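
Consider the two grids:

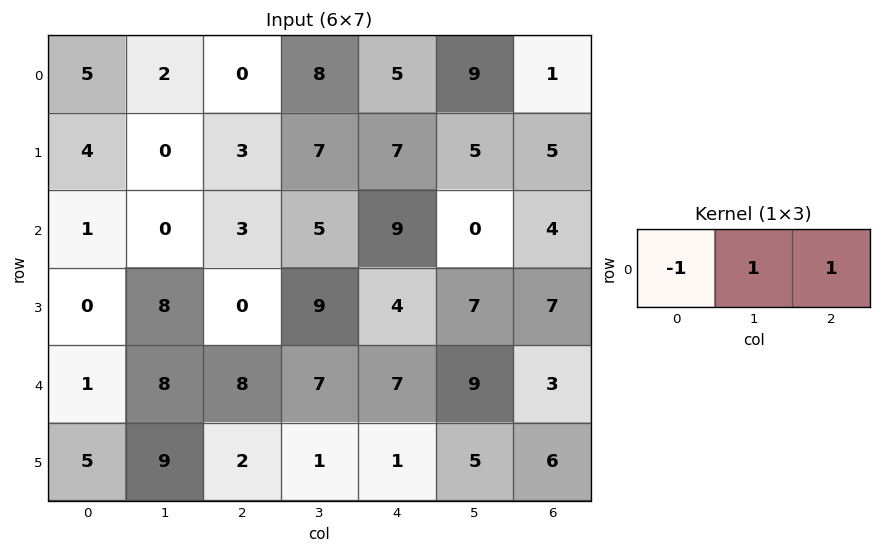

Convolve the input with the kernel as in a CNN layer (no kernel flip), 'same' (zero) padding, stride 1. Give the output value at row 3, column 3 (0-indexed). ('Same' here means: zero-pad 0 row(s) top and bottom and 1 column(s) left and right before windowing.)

13

The receptive field on the zero-padded input at this output position is [0 9 4]. Elementwise product with the kernel and sum: 0·-1 + 9·1 + 4·1.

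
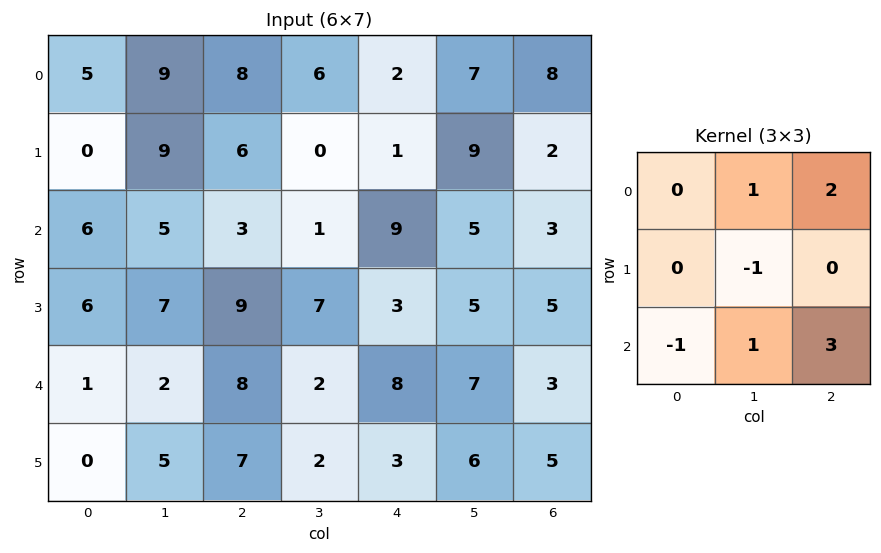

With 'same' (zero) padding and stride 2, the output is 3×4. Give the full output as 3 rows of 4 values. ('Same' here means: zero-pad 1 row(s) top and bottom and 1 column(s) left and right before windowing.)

Output[0,0]: The receptive field on the zero-padded input at this output position is [0 0 0 / 0 5 9 / 0 0 9]. Elementwise product with the kernel and sum: 0·1 + 0·2 + 5·-1 + 0·-1 + 0·1 + 9·3.

22 -11 26 -15
39 26 21 -1
34 23 24 1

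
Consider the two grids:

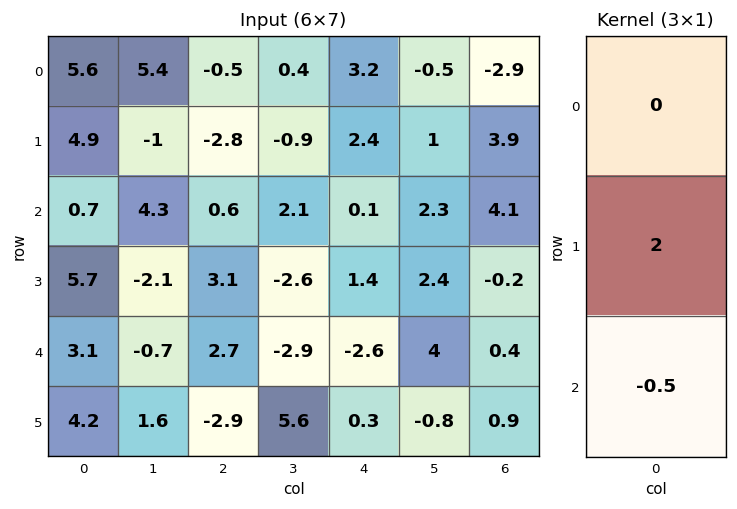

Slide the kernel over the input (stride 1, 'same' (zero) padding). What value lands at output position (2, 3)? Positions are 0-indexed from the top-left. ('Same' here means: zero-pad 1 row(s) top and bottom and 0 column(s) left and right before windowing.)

5.5

The receptive field on the zero-padded input at this output position is [-0.9 / 2.1 / -2.6]. Elementwise product with the kernel and sum: 2.1·2 + -2.6·-0.5.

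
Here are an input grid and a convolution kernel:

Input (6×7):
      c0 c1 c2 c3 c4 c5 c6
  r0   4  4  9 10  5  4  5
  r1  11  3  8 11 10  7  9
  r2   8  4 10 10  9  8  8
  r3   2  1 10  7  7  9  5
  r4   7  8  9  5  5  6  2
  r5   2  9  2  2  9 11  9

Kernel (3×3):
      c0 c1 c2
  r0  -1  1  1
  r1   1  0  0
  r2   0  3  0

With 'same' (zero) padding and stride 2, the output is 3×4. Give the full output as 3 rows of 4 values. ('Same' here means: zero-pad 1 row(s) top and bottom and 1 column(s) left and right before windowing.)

Output[0,0]: The receptive field on the zero-padded input at this output position is [0 0 0 / 0 4 4 / 0 11 3]. Elementwise product with the kernel and sum: 0·-1 + 0·1 + 0·1 + 0·1 + 11·3.

33 28 40 31
20 50 37 25
9 30 41 29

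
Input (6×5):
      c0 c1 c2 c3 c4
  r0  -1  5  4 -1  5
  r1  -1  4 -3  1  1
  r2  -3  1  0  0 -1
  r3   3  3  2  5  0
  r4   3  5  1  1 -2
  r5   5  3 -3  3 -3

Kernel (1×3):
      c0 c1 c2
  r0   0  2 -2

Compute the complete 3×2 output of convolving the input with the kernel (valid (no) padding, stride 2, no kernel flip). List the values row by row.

Output[0,0]: The receptive field on the input at this output position is [-1 5 4]. Elementwise product with the kernel and sum: 5·2 + 4·-2.

2 -12
2 2
8 6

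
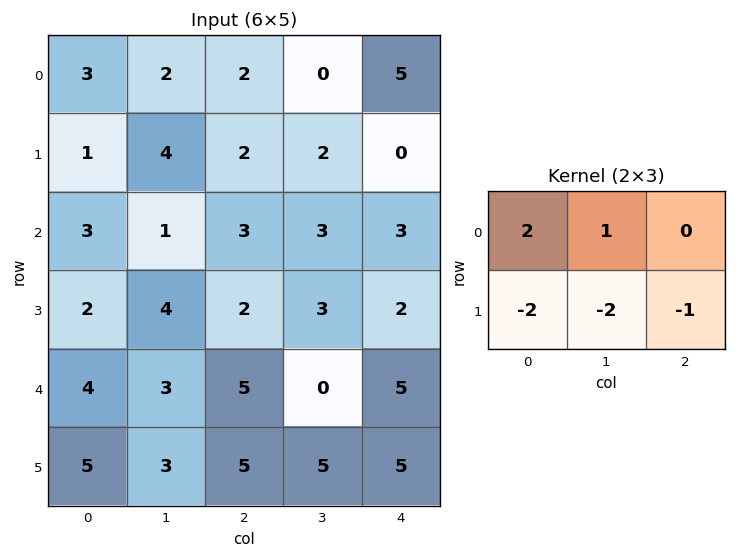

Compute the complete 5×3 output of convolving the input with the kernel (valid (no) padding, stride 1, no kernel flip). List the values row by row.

Output[0,0]: The receptive field on the input at this output position is [3 2 2 / 1 4 2]. Elementwise product with the kernel and sum: 3·2 + 2·1 + 1·-2 + 4·-2 + 2·-1.

-4 -8 -4
-5 -1 -9
-7 -10 -3
-11 -6 -8
-10 -10 -15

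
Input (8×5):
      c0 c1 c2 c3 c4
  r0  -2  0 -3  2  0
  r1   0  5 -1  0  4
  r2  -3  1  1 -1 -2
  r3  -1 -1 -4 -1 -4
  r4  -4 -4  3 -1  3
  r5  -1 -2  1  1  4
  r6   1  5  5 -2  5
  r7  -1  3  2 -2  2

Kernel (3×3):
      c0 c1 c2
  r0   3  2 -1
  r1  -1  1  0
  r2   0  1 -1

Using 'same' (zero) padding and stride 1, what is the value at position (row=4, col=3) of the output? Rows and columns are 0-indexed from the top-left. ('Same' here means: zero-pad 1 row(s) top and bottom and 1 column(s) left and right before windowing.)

The receptive field on the zero-padded input at this output position is [-4 -1 -4 / 3 -1 3 / 1 1 4]. Elementwise product with the kernel and sum: -4·3 + -1·2 + -4·-1 + 3·-1 + -1·1 + 1·1 + 4·-1.

-17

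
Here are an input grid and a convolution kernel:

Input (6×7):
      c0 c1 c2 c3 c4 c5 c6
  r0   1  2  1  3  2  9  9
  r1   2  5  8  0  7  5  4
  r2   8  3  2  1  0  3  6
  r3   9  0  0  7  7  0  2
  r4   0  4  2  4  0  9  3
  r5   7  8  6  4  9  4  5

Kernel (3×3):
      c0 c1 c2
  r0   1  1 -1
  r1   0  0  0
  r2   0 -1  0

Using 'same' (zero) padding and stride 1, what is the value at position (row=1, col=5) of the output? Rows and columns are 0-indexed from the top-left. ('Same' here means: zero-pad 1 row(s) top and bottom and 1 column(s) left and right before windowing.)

The receptive field on the zero-padded input at this output position is [2 9 9 / 7 5 4 / 0 3 6]. Elementwise product with the kernel and sum: 2·1 + 9·1 + 9·-1 + 3·-1.

-1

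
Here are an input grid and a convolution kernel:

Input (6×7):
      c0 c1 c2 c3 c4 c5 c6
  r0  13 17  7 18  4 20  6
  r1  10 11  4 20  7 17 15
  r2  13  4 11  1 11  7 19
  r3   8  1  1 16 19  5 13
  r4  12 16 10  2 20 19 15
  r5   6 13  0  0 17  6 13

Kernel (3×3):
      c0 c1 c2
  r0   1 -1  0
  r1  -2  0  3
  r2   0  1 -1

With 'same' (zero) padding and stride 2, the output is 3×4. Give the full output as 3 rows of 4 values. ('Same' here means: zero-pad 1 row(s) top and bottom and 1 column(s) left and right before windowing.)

50 4 14 -25
9 -13 46 1
33 -26 61 -33

Output[0,0]: The receptive field on the zero-padded input at this output position is [0 0 0 / 0 13 17 / 0 10 11]. Elementwise product with the kernel and sum: 0·1 + 0·-1 + 0·-2 + 17·3 + 10·1 + 11·-1.
Output[0,1]: The receptive field on the zero-padded input at this output position is [0 0 0 / 17 7 18 / 11 4 20]. Elementwise product with the kernel and sum: 0·1 + 0·-1 + 17·-2 + 18·3 + 4·1 + 20·-1.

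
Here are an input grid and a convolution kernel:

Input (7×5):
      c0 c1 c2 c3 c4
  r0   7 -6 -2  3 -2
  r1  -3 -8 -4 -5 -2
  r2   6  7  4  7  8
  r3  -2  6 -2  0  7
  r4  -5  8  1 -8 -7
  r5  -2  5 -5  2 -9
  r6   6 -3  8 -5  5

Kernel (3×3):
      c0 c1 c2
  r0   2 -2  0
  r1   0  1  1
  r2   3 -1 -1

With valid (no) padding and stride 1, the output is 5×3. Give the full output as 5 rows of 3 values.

Output[0,0]: The receptive field on the input at this output position is [7 -6 -2 / -3 -8 -4 / 6 7 4]. Elementwise product with the kernel and sum: 7·2 + -6·-2 + -8·1 + -4·1 + 6·3 + 7·-1 + 4·-1.

21 -7 -20
11 23 4
-22 35 19
-13 27 -27
-13 -1 35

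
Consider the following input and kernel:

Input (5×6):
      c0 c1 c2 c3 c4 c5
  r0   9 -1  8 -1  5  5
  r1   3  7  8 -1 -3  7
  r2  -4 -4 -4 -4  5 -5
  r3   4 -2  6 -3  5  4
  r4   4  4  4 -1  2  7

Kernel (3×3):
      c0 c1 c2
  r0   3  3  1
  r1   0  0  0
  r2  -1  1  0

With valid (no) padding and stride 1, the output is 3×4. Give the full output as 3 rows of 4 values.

Output[0,0]: The receptive field on the input at this output position is [9 -1 8 / 3 7 8 / -4 -4 -4]. Elementwise product with the kernel and sum: 9·3 + -1·3 + 8·1 + -4·-1 + -4·1.

32 20 26 26
32 52 9 3
-28 -28 -24 1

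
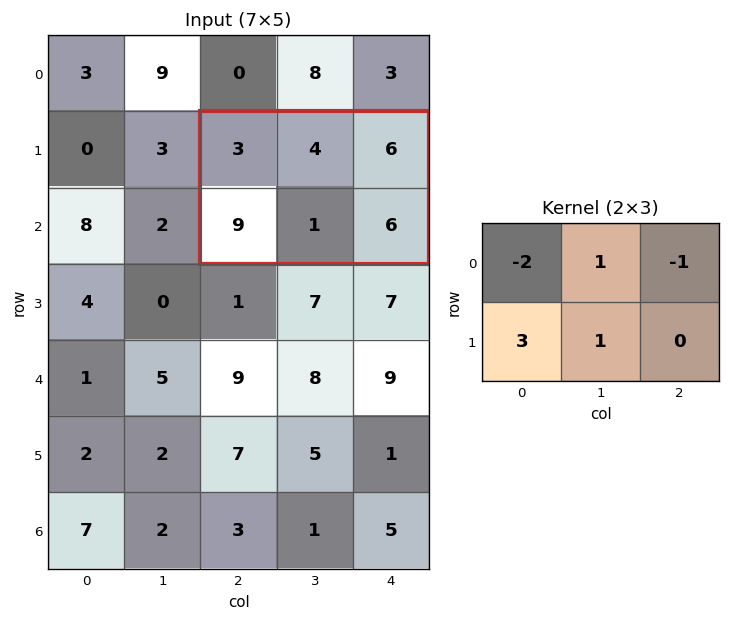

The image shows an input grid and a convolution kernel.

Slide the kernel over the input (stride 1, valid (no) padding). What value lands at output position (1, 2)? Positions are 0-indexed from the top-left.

The receptive field on the input at this output position is [3 4 6 / 9 1 6]. Elementwise product with the kernel and sum: 3·-2 + 4·1 + 6·-1 + 9·3 + 1·1.

20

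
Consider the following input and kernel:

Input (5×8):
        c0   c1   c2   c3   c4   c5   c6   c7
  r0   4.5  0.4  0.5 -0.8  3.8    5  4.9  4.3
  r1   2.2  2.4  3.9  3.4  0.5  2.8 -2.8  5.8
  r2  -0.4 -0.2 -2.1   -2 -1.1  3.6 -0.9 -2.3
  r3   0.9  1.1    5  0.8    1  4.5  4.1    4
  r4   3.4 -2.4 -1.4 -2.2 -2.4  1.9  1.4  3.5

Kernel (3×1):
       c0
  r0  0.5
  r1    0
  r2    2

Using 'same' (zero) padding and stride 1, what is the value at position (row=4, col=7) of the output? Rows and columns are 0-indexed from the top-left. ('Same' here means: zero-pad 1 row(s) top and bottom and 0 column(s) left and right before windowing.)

The receptive field on the zero-padded input at this output position is [4 / 3.5 / 0]. Elementwise product with the kernel and sum: 4·0.5 + 0·2.

2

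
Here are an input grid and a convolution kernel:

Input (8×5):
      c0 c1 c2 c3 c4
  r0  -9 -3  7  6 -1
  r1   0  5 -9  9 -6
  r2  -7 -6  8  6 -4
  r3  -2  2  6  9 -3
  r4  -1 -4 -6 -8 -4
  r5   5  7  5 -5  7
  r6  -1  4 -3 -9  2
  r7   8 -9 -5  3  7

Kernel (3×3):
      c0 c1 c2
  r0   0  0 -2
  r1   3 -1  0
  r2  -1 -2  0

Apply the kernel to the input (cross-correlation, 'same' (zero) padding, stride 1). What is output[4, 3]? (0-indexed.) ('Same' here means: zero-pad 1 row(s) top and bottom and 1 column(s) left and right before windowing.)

1

The receptive field on the zero-padded input at this output position is [6 9 -3 / -6 -8 -4 / 5 -5 7]. Elementwise product with the kernel and sum: -3·-2 + -6·3 + -8·-1 + 5·-1 + -5·-2.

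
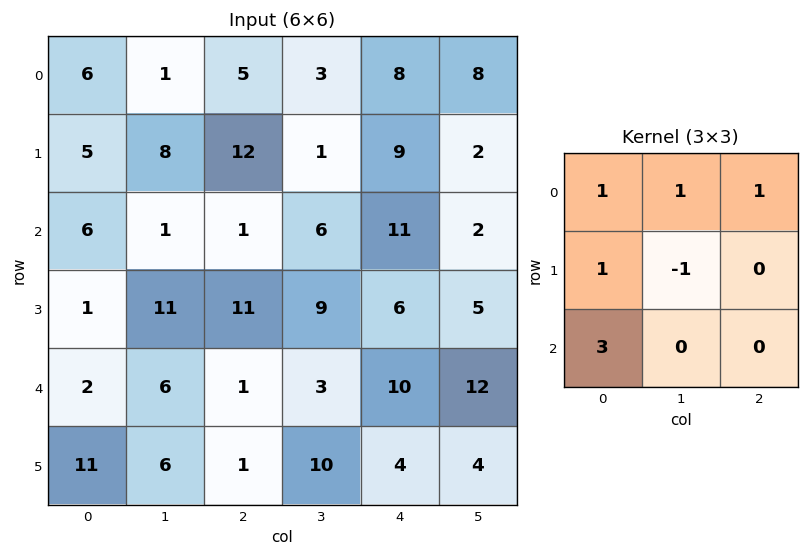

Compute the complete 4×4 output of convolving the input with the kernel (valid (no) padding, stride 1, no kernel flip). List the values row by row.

27 8 30 29
33 54 50 34
4 26 23 31
52 54 27 43

Output[0,0]: The receptive field on the input at this output position is [6 1 5 / 5 8 12 / 6 1 1]. Elementwise product with the kernel and sum: 6·1 + 1·1 + 5·1 + 5·1 + 8·-1 + 6·3.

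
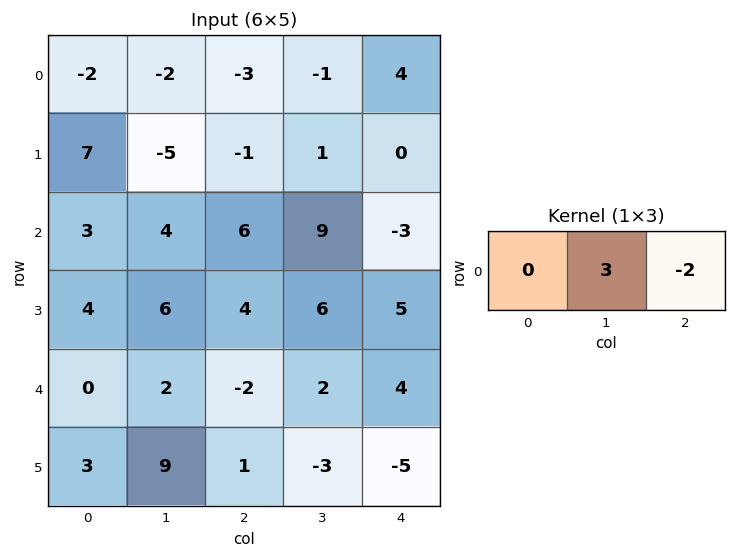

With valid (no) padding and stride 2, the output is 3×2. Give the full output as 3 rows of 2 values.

0 -11
0 33
10 -2

Output[0,0]: The receptive field on the input at this output position is [-2 -2 -3]. Elementwise product with the kernel and sum: -2·3 + -3·-2.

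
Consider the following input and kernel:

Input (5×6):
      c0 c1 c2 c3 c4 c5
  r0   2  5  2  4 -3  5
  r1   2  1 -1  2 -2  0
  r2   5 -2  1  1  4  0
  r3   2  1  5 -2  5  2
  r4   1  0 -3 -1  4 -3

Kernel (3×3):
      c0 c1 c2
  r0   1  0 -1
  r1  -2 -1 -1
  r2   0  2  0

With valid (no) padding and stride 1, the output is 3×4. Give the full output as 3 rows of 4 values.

Output[0,0]: The receptive field on the input at this output position is [2 5 2 / 2 1 -1 / 5 -2 1]. Elementwise product with the kernel and sum: 2·1 + 2·-1 + 2·-2 + 1·-1 + -1·-1 + -2·2.

-8 0 9 5
-4 11 -10 6
-6 -14 -18 6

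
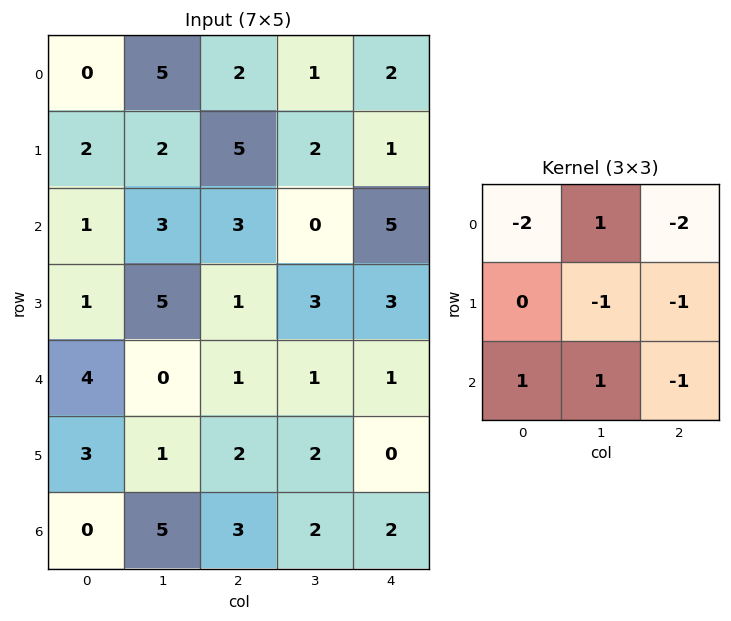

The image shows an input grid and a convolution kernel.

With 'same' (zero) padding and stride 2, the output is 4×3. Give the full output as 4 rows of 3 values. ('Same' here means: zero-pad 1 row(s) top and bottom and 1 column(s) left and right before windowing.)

-5 2 1
-10 -3 -2
-11 -16 -2
-4 -9 -6

Output[0,0]: The receptive field on the zero-padded input at this output position is [0 0 0 / 0 0 5 / 0 2 2]. Elementwise product with the kernel and sum: 0·-2 + 0·1 + 0·-2 + 0·-1 + 5·-1 + 0·1 + 2·1 + 2·-1.
Output[0,1]: The receptive field on the zero-padded input at this output position is [0 0 0 / 5 2 1 / 2 5 2]. Elementwise product with the kernel and sum: 0·-2 + 0·1 + 0·-2 + 2·-1 + 1·-1 + 2·1 + 5·1 + 2·-1.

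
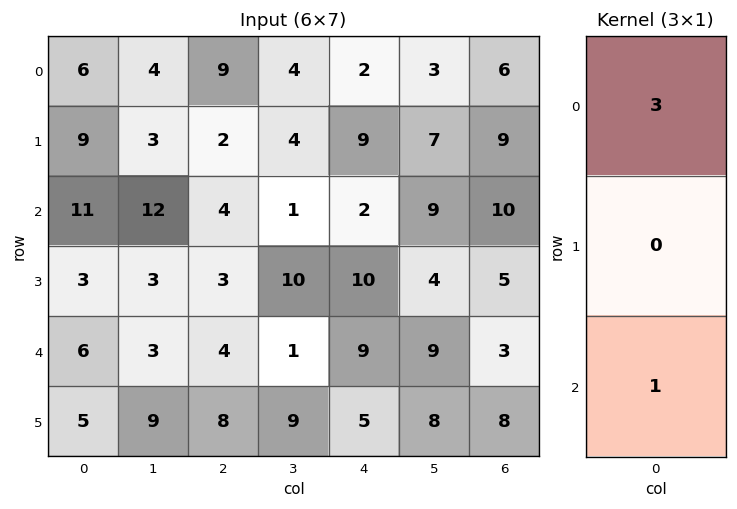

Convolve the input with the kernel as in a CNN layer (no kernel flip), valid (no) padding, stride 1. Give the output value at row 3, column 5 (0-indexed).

The receptive field on the input at this output position is [4 / 9 / 8]. Elementwise product with the kernel and sum: 4·3 + 8·1.

20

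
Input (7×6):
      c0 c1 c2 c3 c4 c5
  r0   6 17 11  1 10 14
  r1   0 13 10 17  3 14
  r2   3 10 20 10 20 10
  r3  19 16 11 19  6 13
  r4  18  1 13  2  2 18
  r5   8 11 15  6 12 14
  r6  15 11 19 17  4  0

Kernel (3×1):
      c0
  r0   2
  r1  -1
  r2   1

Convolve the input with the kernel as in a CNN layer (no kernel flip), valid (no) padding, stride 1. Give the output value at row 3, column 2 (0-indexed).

The receptive field on the input at this output position is [11 / 13 / 15]. Elementwise product with the kernel and sum: 11·2 + 13·-1 + 15·1.

24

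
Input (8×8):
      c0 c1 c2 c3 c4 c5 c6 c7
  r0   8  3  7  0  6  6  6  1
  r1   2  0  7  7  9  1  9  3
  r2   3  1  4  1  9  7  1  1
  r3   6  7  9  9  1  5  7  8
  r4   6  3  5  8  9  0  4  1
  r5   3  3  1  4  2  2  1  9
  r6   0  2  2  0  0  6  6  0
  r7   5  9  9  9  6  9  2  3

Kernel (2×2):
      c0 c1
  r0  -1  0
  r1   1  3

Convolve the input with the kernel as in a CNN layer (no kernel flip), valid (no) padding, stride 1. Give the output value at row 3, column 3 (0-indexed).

The receptive field on the input at this output position is [9 1 / 8 9]. Elementwise product with the kernel and sum: 9·-1 + 8·1 + 9·3.

26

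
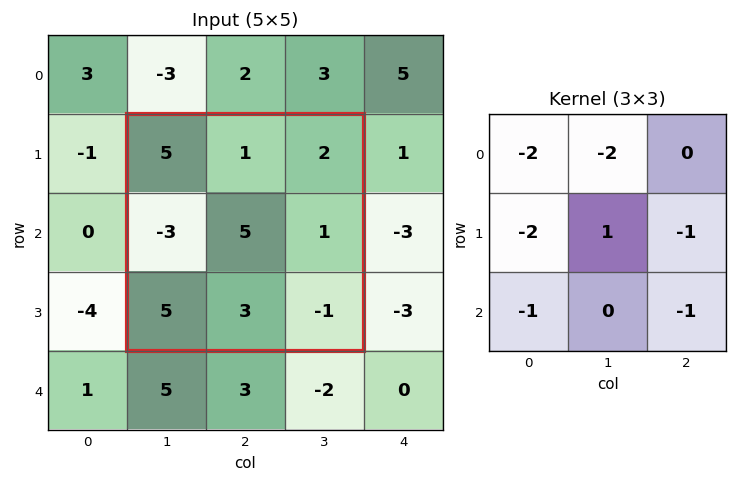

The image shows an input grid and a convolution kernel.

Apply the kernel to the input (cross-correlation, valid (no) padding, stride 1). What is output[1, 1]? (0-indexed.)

-6

The receptive field on the input at this output position is [5 1 2 / -3 5 1 / 5 3 -1]. Elementwise product with the kernel and sum: 5·-2 + 1·-2 + -3·-2 + 5·1 + 1·-1 + 5·-1 + -1·-1.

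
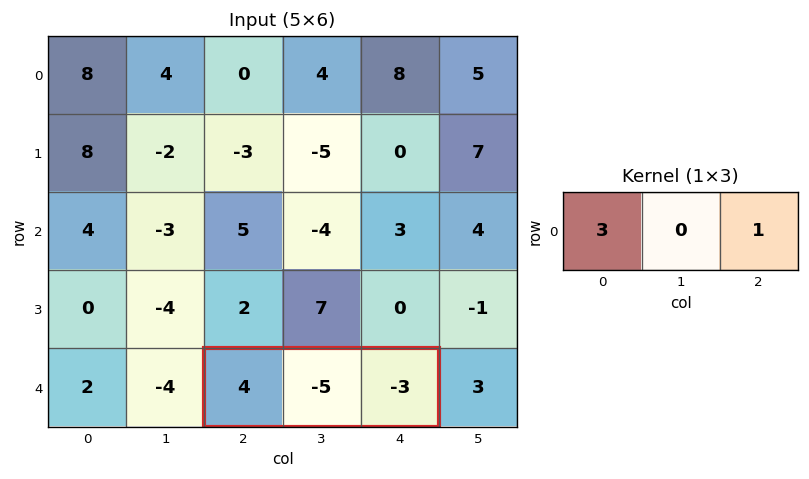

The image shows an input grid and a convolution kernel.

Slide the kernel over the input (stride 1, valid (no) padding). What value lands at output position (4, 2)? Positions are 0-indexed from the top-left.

9

The receptive field on the input at this output position is [4 -5 -3]. Elementwise product with the kernel and sum: 4·3 + -3·1.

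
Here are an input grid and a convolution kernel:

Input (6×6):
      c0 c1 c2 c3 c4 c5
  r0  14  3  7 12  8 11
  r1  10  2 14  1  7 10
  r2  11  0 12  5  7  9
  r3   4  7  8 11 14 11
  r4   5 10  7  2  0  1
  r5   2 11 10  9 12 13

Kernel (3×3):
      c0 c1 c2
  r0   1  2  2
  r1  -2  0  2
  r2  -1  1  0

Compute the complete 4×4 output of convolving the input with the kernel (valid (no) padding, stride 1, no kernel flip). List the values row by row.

31 51 26 70
47 43 23 46
48 39 43 35
47 28 43 62

Output[0,0]: The receptive field on the input at this output position is [14 3 7 / 10 2 14 / 11 0 12]. Elementwise product with the kernel and sum: 14·1 + 3·2 + 7·2 + 10·-2 + 14·2 + 11·-1 + 0·1.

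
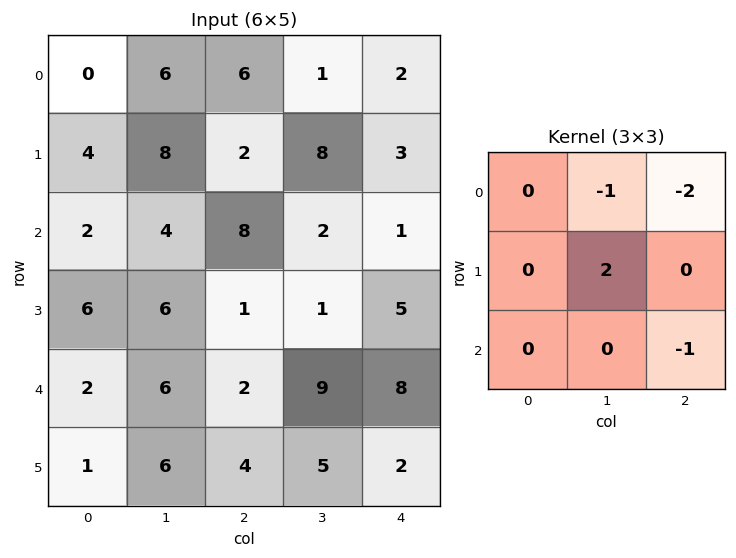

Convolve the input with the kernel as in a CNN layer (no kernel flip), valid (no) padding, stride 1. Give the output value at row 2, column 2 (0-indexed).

The receptive field on the input at this output position is [8 2 1 / 1 1 5 / 2 9 8]. Elementwise product with the kernel and sum: 2·-1 + 1·-2 + 1·2 + 8·-1.

-10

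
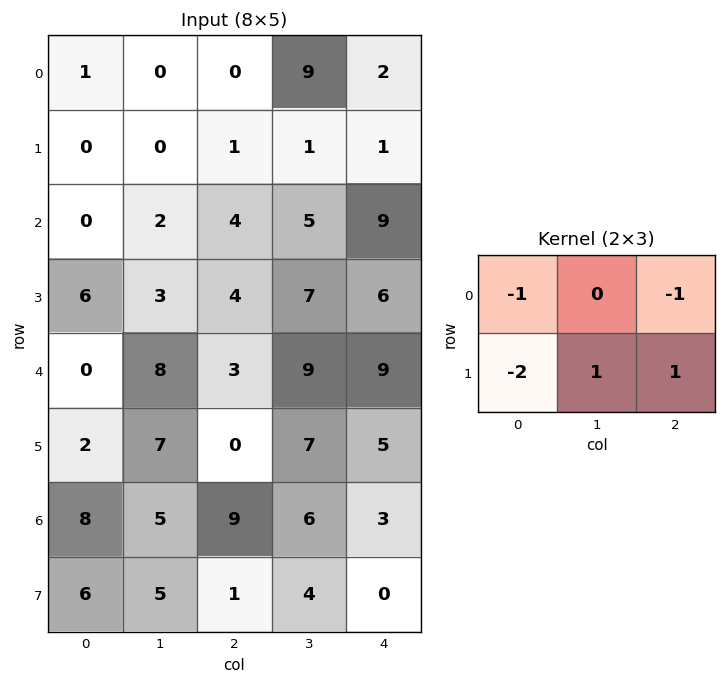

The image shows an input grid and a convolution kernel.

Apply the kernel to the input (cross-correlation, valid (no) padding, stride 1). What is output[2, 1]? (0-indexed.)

-2

The receptive field on the input at this output position is [2 4 5 / 3 4 7]. Elementwise product with the kernel and sum: 2·-1 + 5·-1 + 3·-2 + 4·1 + 7·1.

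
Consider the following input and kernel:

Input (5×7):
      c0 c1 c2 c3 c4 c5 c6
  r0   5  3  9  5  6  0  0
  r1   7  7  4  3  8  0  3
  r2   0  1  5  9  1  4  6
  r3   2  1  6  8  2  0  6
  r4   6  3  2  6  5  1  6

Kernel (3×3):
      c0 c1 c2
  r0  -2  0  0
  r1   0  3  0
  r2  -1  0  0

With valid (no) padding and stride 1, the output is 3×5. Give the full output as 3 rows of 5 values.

11 5 -14 5 -13
-13 0 13 -11 -6
-3 13 12 -18 -7

Output[0,0]: The receptive field on the input at this output position is [5 3 9 / 7 7 4 / 0 1 5]. Elementwise product with the kernel and sum: 5·-2 + 7·3 + 0·-1.
Output[0,1]: The receptive field on the input at this output position is [3 9 5 / 7 4 3 / 1 5 9]. Elementwise product with the kernel and sum: 3·-2 + 4·3 + 1·-1.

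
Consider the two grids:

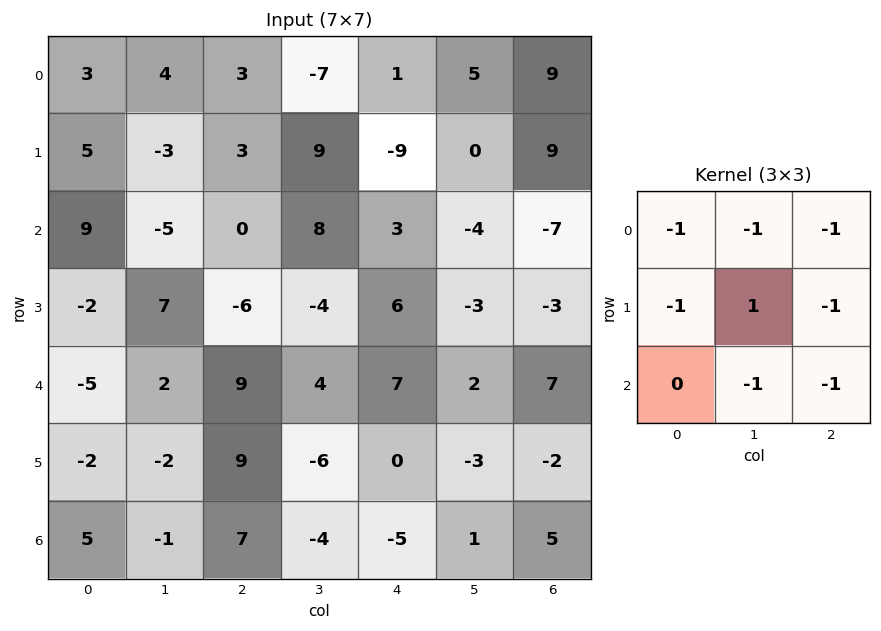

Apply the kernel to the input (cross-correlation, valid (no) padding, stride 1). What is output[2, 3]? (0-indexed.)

The receptive field on the input at this output position is [8 3 -4 / -4 6 -3 / 4 7 2]. Elementwise product with the kernel and sum: 8·-1 + 3·-1 + -4·-1 + -4·-1 + 6·1 + -3·-1 + 7·-1 + 2·-1.

-3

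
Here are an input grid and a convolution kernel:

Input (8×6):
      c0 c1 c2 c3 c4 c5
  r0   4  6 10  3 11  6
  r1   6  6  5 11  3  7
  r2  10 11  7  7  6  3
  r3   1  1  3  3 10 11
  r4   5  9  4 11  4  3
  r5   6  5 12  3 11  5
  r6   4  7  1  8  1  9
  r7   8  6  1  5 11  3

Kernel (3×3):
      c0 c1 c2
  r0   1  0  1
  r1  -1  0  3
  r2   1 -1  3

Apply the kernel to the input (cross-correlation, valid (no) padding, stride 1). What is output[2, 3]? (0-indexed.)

The receptive field on the input at this output position is [7 6 3 / 3 10 11 / 11 4 3]. Elementwise product with the kernel and sum: 7·1 + 3·1 + 3·-1 + 11·3 + 11·1 + 4·-1 + 3·3.

56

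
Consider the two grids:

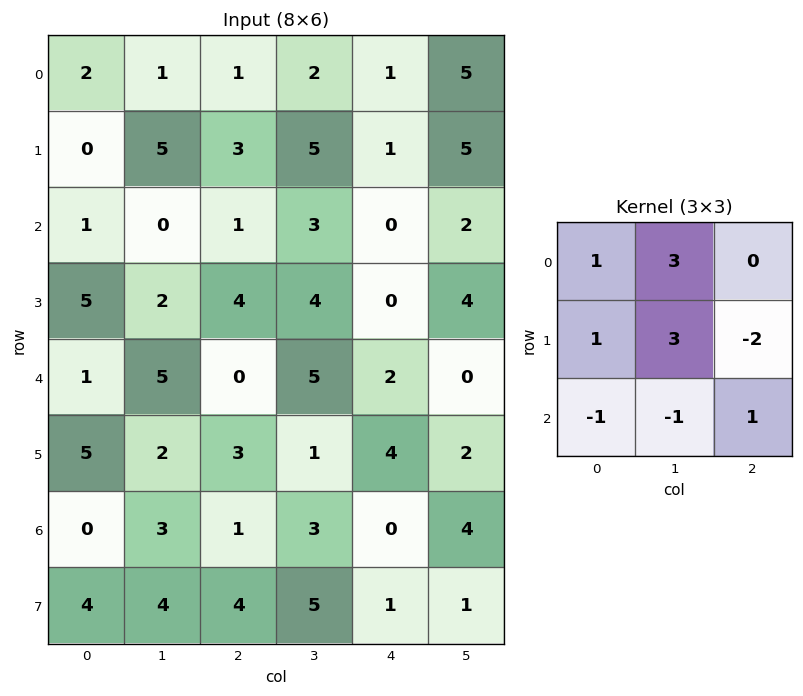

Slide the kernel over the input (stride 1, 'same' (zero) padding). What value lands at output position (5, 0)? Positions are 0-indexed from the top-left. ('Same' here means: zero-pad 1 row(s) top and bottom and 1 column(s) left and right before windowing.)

17

The receptive field on the zero-padded input at this output position is [0 1 5 / 0 5 2 / 0 0 3]. Elementwise product with the kernel and sum: 0·1 + 1·3 + 0·1 + 5·3 + 2·-2 + 0·-1 + 0·-1 + 3·1.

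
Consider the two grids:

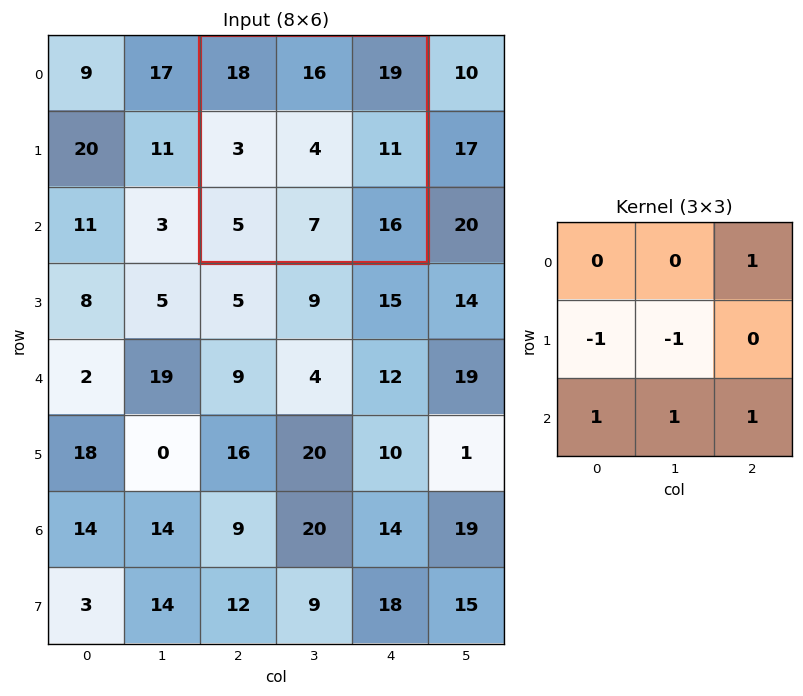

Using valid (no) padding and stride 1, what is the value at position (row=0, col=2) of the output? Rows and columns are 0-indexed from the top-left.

The receptive field on the input at this output position is [18 16 19 / 3 4 11 / 5 7 16]. Elementwise product with the kernel and sum: 19·1 + 3·-1 + 4·-1 + 5·1 + 7·1 + 16·1.

40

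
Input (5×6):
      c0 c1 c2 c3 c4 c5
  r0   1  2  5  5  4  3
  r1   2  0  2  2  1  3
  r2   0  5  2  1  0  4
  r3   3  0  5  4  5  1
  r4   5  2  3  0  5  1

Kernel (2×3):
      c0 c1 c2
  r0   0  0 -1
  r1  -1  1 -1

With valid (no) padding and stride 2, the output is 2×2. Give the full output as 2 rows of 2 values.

-9 -5
-10 -6

Output[0,0]: The receptive field on the input at this output position is [1 2 5 / 2 0 2]. Elementwise product with the kernel and sum: 5·-1 + 2·-1 + 0·1 + 2·-1.
Output[0,1]: The receptive field on the input at this output position is [5 5 4 / 2 2 1]. Elementwise product with the kernel and sum: 4·-1 + 2·-1 + 2·1 + 1·-1.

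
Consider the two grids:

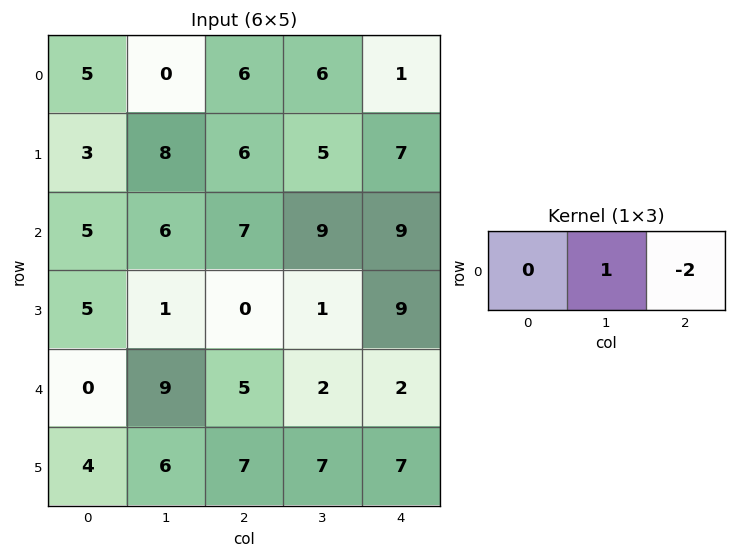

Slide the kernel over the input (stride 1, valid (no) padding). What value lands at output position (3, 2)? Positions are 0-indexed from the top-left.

-17

The receptive field on the input at this output position is [0 1 9]. Elementwise product with the kernel and sum: 1·1 + 9·-2.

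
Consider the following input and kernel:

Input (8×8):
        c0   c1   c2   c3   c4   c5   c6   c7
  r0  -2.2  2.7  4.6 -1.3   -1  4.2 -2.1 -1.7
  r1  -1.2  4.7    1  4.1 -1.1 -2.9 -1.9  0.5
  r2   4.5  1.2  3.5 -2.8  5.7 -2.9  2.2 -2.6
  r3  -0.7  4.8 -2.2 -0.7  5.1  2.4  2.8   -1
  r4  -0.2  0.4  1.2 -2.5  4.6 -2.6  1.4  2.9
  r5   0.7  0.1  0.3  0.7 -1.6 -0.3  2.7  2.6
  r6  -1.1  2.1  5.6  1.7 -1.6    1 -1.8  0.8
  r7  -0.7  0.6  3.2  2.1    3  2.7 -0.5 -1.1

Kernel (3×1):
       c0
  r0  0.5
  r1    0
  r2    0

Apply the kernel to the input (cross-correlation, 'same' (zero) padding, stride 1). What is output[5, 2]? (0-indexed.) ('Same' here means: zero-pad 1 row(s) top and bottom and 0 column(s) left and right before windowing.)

0.6

The receptive field on the zero-padded input at this output position is [1.2 / 0.3 / 5.6]. Elementwise product with the kernel and sum: 1.2·0.5.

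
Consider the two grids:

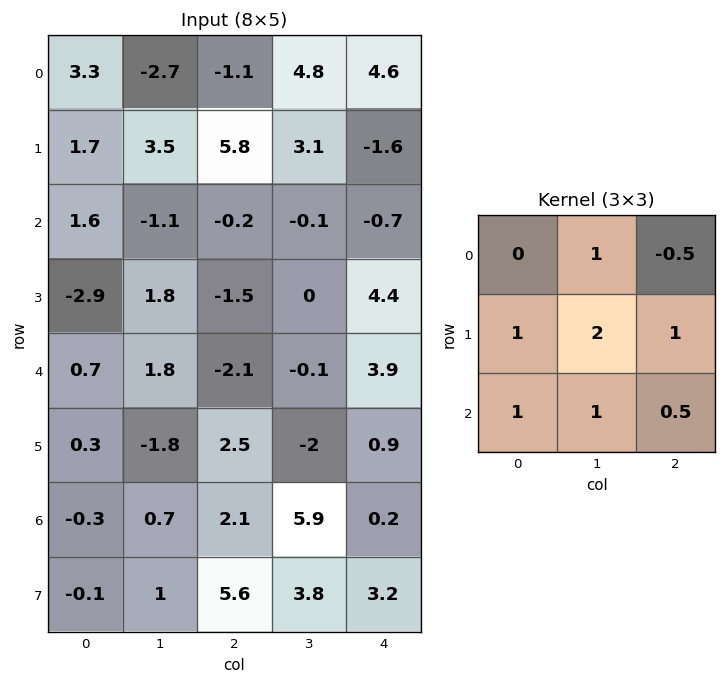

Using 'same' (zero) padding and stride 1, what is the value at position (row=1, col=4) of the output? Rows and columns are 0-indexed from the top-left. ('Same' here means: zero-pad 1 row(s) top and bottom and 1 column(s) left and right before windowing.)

3.7

The receptive field on the zero-padded input at this output position is [4.8 4.6 0 / 3.1 -1.6 0 / -0.1 -0.7 0]. Elementwise product with the kernel and sum: 4.6·1 + 0·-0.5 + 3.1·1 + -1.6·2 + 0·1 + -0.1·1 + -0.7·1 + 0·0.5.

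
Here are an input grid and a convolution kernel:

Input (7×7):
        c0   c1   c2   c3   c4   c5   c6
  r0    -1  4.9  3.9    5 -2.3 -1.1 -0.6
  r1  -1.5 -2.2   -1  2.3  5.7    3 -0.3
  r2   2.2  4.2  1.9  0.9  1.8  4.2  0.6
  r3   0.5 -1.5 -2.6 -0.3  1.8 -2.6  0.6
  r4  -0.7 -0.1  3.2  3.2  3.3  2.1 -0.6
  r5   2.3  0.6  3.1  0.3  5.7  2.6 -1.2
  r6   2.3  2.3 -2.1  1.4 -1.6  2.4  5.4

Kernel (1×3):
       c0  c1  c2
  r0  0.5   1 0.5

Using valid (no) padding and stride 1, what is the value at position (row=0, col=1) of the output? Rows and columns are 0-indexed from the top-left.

8.85

The receptive field on the input at this output position is [4.9 3.9 5]. Elementwise product with the kernel and sum: 4.9·0.5 + 3.9·1 + 5·0.5.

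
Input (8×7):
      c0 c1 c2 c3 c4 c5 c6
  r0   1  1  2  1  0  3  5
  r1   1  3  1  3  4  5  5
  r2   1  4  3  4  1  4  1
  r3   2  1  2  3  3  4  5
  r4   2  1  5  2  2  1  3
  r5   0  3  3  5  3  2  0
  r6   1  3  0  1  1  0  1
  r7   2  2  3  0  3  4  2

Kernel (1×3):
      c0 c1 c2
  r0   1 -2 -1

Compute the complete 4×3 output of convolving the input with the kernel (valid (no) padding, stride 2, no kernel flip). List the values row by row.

Output[0,0]: The receptive field on the input at this output position is [1 1 2]. Elementwise product with the kernel and sum: 1·1 + 1·-2 + 2·-1.

-3 0 -11
-10 -6 -8
-5 -1 -3
-5 -3 0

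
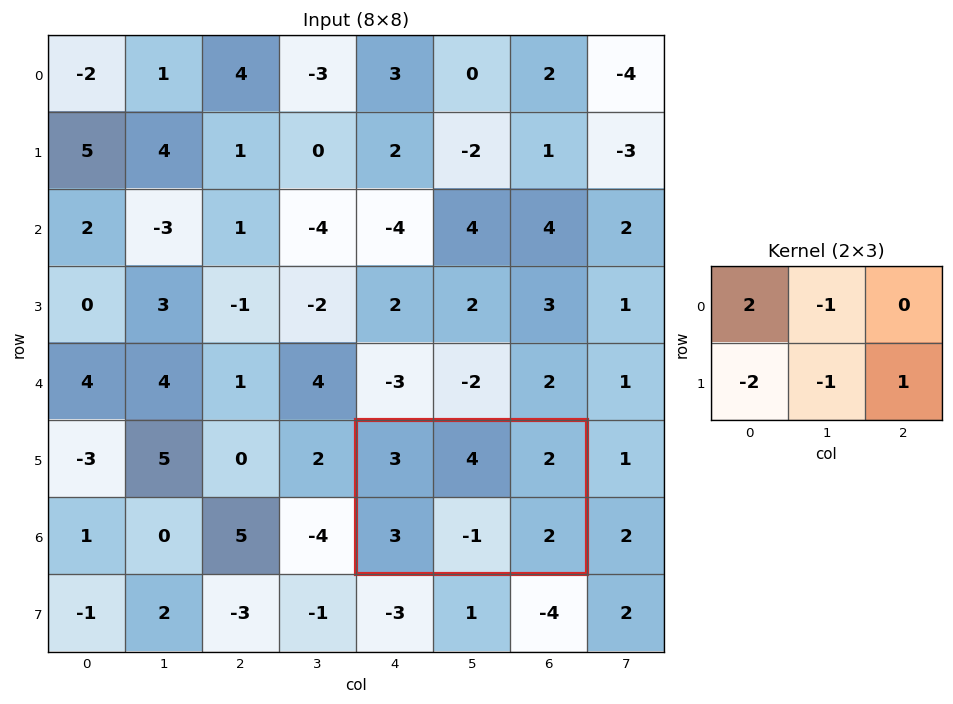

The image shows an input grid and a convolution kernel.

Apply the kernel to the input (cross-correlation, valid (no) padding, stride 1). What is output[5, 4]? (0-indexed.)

The receptive field on the input at this output position is [3 4 2 / 3 -1 2]. Elementwise product with the kernel and sum: 3·2 + 4·-1 + 3·-2 + -1·-1 + 2·1.

-1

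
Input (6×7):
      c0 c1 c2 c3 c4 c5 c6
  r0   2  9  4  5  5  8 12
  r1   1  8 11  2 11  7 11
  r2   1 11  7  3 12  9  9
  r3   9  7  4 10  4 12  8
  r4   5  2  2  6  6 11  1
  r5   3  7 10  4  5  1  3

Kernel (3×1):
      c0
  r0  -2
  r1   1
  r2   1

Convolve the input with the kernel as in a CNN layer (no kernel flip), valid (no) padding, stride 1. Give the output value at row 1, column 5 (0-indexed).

7

The receptive field on the input at this output position is [7 / 9 / 12]. Elementwise product with the kernel and sum: 7·-2 + 9·1 + 12·1.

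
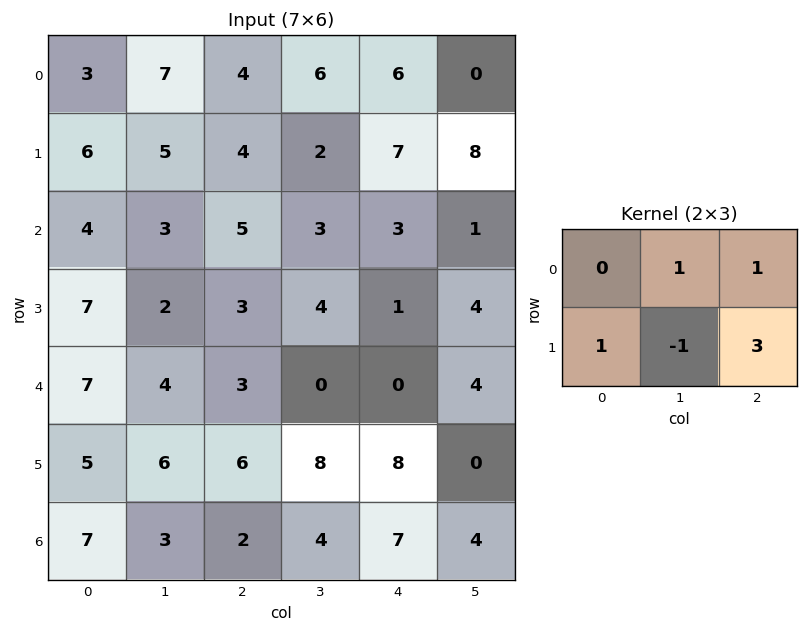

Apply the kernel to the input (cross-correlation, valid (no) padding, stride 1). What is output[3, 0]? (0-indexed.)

17

The receptive field on the input at this output position is [7 2 3 / 7 4 3]. Elementwise product with the kernel and sum: 2·1 + 3·1 + 7·1 + 4·-1 + 3·3.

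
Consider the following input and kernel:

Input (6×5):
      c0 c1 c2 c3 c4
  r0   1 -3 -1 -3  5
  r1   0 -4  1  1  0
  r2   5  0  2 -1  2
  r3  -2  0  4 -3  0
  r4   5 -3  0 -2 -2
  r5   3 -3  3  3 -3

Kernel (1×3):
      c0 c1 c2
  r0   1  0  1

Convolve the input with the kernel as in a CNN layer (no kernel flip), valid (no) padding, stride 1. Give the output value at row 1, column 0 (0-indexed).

1

The receptive field on the input at this output position is [0 -4 1]. Elementwise product with the kernel and sum: 0·1 + 1·1.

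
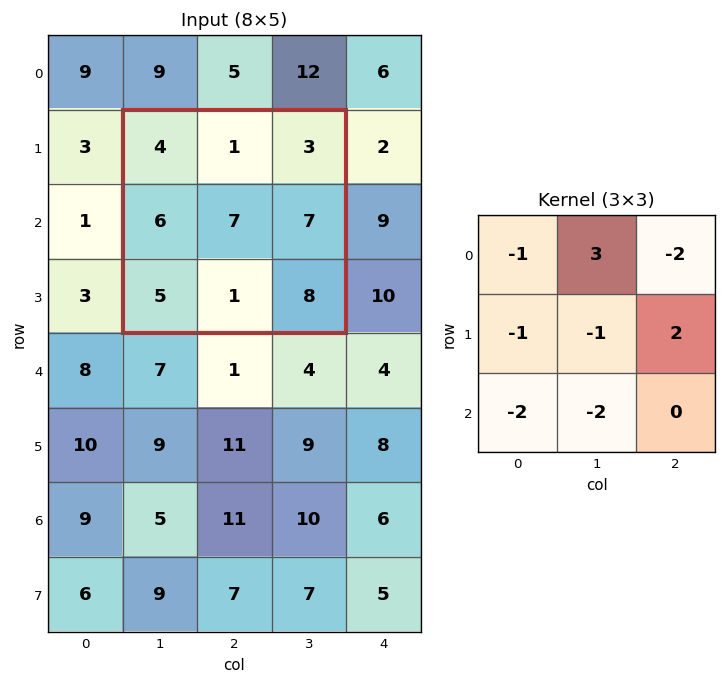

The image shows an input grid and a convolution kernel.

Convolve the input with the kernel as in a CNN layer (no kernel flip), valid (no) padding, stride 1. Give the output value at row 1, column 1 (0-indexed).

-18

The receptive field on the input at this output position is [4 1 3 / 6 7 7 / 5 1 8]. Elementwise product with the kernel and sum: 4·-1 + 1·3 + 3·-2 + 6·-1 + 7·-1 + 7·2 + 5·-2 + 1·-2.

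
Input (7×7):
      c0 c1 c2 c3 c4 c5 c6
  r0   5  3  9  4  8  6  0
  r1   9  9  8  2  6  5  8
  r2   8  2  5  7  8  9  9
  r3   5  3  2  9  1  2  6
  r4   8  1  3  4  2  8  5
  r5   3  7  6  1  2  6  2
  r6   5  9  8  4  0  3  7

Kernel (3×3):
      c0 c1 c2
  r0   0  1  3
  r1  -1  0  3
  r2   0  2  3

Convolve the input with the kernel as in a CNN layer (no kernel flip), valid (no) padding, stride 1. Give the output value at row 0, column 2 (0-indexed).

The receptive field on the input at this output position is [9 4 8 / 8 2 6 / 5 7 8]. Elementwise product with the kernel and sum: 4·1 + 8·3 + 8·-1 + 6·3 + 7·2 + 8·3.

76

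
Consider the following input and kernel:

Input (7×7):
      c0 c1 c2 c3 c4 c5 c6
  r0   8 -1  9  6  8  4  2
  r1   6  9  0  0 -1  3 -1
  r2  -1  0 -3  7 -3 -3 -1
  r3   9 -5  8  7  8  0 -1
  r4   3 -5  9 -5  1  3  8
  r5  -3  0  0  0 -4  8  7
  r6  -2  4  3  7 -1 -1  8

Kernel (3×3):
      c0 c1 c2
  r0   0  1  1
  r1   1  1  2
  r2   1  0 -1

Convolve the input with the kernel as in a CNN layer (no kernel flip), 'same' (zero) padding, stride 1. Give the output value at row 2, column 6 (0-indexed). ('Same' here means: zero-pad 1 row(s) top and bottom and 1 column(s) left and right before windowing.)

-5

The receptive field on the zero-padded input at this output position is [3 -1 0 / -3 -1 0 / 0 -1 0]. Elementwise product with the kernel and sum: -1·1 + 0·1 + -3·1 + -1·1 + 0·2 + 0·1 + 0·-1.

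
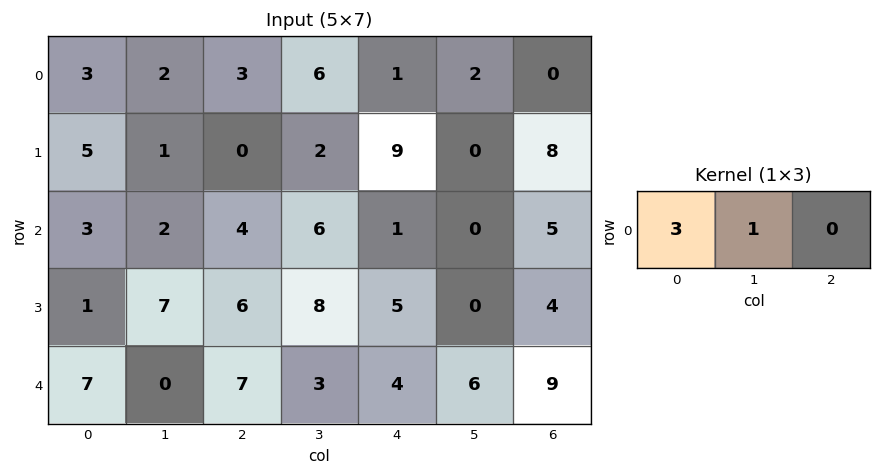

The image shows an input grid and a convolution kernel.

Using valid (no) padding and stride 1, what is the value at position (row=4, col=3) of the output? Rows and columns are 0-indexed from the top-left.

The receptive field on the input at this output position is [3 4 6]. Elementwise product with the kernel and sum: 3·3 + 4·1.

13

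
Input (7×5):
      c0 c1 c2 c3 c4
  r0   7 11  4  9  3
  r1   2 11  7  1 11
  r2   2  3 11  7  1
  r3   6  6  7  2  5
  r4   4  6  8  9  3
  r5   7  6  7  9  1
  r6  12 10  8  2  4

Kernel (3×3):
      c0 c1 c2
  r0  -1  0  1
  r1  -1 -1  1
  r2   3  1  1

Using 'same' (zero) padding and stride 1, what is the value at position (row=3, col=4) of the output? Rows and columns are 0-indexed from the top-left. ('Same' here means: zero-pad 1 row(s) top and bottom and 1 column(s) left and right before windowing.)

16

The receptive field on the zero-padded input at this output position is [7 1 0 / 2 5 0 / 9 3 0]. Elementwise product with the kernel and sum: 7·-1 + 0·1 + 2·-1 + 5·-1 + 0·1 + 9·3 + 3·1 + 0·1.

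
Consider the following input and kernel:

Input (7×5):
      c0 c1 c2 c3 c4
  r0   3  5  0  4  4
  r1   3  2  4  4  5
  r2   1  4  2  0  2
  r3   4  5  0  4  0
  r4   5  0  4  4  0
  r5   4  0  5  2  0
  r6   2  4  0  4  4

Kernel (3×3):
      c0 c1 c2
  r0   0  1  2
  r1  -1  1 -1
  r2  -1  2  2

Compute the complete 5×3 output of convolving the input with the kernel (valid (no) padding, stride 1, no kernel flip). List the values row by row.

11 6 9
17 13 18
12 9 12
2 22 3
5 19 17

Output[0,0]: The receptive field on the input at this output position is [3 5 0 / 3 2 4 / 1 4 2]. Elementwise product with the kernel and sum: 5·1 + 0·2 + 3·-1 + 2·1 + 4·-1 + 1·-1 + 4·2 + 2·2.
Output[0,1]: The receptive field on the input at this output position is [5 0 4 / 2 4 4 / 4 2 0]. Elementwise product with the kernel and sum: 0·1 + 4·2 + 2·-1 + 4·1 + 4·-1 + 4·-1 + 2·2 + 0·2.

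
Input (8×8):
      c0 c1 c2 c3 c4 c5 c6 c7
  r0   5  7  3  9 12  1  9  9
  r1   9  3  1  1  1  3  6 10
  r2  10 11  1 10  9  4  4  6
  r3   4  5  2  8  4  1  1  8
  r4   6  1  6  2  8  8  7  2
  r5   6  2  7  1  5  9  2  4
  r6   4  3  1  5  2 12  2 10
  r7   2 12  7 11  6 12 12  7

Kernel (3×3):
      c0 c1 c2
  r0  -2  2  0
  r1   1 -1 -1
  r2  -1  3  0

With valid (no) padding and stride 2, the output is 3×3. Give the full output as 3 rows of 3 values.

Output[0,0]: The receptive field on the input at this output position is [5 7 3 / 9 3 1 / 10 11 1]. Elementwise product with the kernel and sum: 5·-2 + 7·2 + 9·1 + 3·-1 + 1·-1 + 10·-1 + 11·3.
Output[0,1]: The receptive field on the input at this output position is [3 9 12 / 1 1 1 / 1 10 9]. Elementwise product with the kernel and sum: 3·-2 + 9·2 + 1·1 + 1·-1 + 1·-1 + 1·-1 + 10·3.

32 40 -27
-4 8 8
-8 7 28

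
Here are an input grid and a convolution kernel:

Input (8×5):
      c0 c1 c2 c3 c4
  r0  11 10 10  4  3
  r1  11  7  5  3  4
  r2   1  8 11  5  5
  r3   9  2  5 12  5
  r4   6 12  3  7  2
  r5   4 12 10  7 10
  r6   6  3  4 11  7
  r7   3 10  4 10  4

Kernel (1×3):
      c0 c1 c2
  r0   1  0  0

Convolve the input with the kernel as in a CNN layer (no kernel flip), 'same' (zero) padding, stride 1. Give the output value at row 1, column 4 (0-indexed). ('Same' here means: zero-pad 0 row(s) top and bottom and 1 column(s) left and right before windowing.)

3

The receptive field on the zero-padded input at this output position is [3 4 0]. Elementwise product with the kernel and sum: 3·1.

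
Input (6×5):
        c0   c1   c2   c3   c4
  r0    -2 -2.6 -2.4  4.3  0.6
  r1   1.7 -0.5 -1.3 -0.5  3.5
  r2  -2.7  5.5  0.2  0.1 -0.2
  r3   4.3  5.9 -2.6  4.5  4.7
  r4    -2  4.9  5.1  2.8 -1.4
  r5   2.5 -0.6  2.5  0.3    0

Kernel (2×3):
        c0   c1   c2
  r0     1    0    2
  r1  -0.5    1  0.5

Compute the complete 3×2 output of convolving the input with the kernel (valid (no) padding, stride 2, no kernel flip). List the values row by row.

Output[0,0]: The receptive field on the input at this output position is [-2 -2.6 -2.4 / 1.7 -0.5 -1.3]. Elementwise product with the kernel and sum: -2·1 + -2.4·2 + 1.7·-0.5 + -0.5·1 + -1.3·0.5.

-8.8 0.7
0.15 7.95
7.6 1.35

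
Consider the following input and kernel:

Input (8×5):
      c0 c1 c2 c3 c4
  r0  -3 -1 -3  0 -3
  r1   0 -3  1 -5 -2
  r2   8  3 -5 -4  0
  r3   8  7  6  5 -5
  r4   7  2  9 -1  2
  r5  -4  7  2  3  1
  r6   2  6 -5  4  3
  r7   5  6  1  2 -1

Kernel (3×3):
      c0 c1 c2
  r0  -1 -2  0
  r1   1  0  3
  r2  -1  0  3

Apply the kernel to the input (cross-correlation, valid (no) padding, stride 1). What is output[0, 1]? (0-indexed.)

-26

The receptive field on the input at this output position is [-1 -3 0 / -3 1 -5 / 3 -5 -4]. Elementwise product with the kernel and sum: -1·-1 + -3·-2 + -3·1 + -5·3 + 3·-1 + -4·3.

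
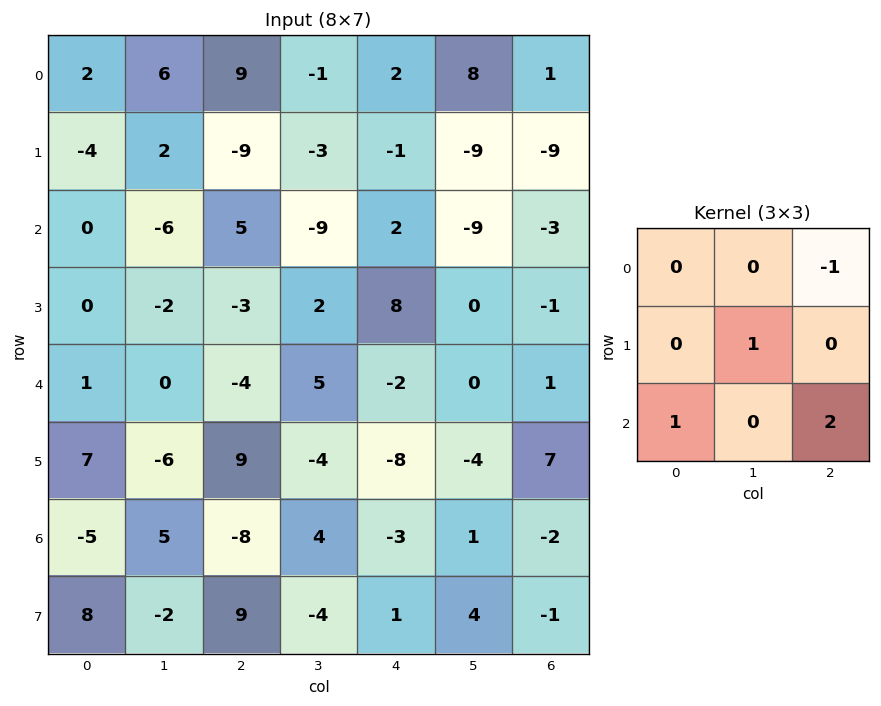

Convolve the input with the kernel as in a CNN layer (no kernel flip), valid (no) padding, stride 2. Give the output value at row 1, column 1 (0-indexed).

The receptive field on the input at this output position is [5 -9 2 / -3 2 8 / -4 5 -2]. Elementwise product with the kernel and sum: 2·-1 + 2·1 + -4·1 + -2·2.

-8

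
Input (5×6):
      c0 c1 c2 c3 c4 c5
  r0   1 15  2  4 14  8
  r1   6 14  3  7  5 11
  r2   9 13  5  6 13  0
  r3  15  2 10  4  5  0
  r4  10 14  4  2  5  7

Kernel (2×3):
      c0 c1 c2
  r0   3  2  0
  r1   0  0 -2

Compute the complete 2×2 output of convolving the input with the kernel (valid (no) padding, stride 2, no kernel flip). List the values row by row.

Output[0,0]: The receptive field on the input at this output position is [1 15 2 / 6 14 3]. Elementwise product with the kernel and sum: 1·3 + 15·2 + 3·-2.
Output[0,1]: The receptive field on the input at this output position is [2 4 14 / 3 7 5]. Elementwise product with the kernel and sum: 2·3 + 4·2 + 5·-2.

27 4
33 17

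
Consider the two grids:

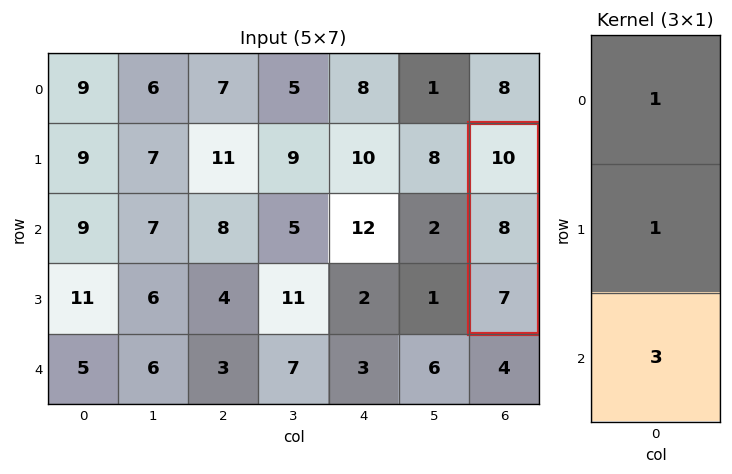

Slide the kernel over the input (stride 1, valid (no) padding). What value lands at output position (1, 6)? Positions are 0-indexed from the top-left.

The receptive field on the input at this output position is [10 / 8 / 7]. Elementwise product with the kernel and sum: 10·1 + 8·1 + 7·3.

39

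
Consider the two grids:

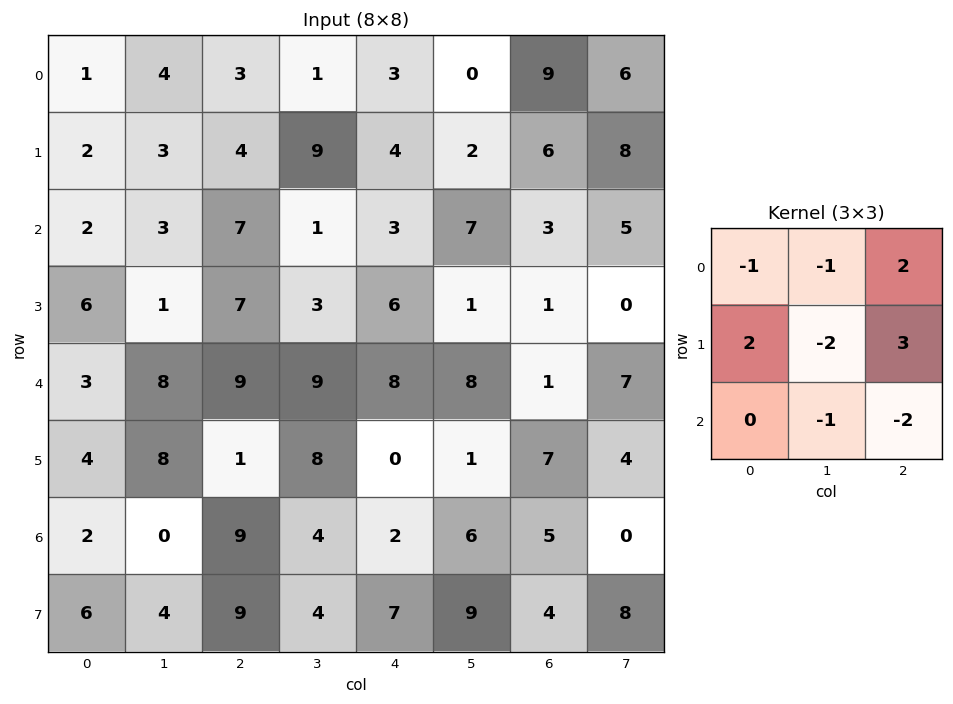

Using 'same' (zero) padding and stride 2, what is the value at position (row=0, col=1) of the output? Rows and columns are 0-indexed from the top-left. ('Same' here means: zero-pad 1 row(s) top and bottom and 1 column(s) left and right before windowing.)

-17

The receptive field on the zero-padded input at this output position is [0 0 0 / 4 3 1 / 3 4 9]. Elementwise product with the kernel and sum: 0·-1 + 0·-1 + 0·2 + 4·2 + 3·-2 + 1·3 + 4·-1 + 9·-2.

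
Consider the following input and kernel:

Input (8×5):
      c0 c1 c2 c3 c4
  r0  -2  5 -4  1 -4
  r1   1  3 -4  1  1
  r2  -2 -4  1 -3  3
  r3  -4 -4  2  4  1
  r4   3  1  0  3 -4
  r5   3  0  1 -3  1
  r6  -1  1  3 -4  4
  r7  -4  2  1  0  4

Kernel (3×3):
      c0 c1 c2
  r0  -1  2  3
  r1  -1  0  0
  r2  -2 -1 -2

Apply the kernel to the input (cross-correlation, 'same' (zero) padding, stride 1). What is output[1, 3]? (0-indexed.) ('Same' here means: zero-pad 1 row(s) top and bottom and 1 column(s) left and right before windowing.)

The receptive field on the zero-padded input at this output position is [-4 1 -4 / -4 1 1 / 1 -3 3]. Elementwise product with the kernel and sum: -4·-1 + 1·2 + -4·3 + -4·-1 + 1·-2 + -3·-1 + 3·-2.

-7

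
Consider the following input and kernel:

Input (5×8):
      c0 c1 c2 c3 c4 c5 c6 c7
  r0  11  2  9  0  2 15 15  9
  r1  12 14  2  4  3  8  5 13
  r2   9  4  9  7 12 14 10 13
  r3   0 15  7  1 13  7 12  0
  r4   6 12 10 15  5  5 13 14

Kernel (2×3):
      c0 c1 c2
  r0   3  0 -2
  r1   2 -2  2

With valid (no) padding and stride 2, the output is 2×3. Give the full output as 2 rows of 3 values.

Output[0,0]: The receptive field on the input at this output position is [11 2 9 / 12 14 2]. Elementwise product with the kernel and sum: 11·3 + 9·-2 + 12·2 + 14·-2 + 2·2.

15 25 -24
-7 41 52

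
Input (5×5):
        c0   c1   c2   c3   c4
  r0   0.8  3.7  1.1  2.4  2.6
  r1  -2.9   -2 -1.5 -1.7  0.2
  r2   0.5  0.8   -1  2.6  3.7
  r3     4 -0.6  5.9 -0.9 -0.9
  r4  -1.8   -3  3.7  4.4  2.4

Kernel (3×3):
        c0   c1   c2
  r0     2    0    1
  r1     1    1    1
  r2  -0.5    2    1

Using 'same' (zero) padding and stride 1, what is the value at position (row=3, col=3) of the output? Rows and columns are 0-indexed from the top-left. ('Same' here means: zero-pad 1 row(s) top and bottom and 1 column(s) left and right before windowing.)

The receptive field on the zero-padded input at this output position is [-1 2.6 3.7 / 5.9 -0.9 -0.9 / 3.7 4.4 2.4]. Elementwise product with the kernel and sum: -1·2 + 3.7·1 + 5.9·1 + -0.9·1 + -0.9·1 + 3.7·-0.5 + 4.4·2 + 2.4·1.

15.15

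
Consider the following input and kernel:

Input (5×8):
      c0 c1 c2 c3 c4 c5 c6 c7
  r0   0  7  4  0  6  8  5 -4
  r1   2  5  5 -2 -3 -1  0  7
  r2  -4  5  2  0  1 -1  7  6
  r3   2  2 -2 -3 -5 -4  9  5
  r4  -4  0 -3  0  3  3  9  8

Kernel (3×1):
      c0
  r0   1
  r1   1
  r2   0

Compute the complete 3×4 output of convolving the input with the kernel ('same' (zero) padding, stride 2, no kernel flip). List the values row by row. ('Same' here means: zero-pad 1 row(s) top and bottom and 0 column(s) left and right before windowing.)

Output[0,0]: The receptive field on the zero-padded input at this output position is [0 / 0 / 2]. Elementwise product with the kernel and sum: 0·1 + 0·1.
Output[0,1]: The receptive field on the zero-padded input at this output position is [0 / 4 / 5]. Elementwise product with the kernel and sum: 0·1 + 4·1.

0 4 6 5
-2 7 -2 7
-2 -5 -2 18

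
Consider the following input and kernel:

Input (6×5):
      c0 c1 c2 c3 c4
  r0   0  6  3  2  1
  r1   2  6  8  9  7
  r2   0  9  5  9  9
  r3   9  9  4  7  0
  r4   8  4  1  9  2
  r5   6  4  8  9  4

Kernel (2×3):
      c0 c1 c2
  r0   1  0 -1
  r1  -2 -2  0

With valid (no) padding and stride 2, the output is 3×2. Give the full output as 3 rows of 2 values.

Output[0,0]: The receptive field on the input at this output position is [0 6 3 / 2 6 8]. Elementwise product with the kernel and sum: 0·1 + 3·-1 + 2·-2 + 6·-2.
Output[0,1]: The receptive field on the input at this output position is [3 2 1 / 8 9 7]. Elementwise product with the kernel and sum: 3·1 + 1·-1 + 8·-2 + 9·-2.

-19 -32
-41 -26
-13 -35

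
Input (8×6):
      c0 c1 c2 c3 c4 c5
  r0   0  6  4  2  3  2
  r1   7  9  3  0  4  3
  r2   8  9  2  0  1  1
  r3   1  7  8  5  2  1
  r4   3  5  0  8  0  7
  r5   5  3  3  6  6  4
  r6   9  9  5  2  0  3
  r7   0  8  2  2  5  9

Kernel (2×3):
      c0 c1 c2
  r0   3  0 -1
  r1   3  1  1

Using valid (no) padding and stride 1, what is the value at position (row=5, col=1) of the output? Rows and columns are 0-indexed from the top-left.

37

The receptive field on the input at this output position is [3 3 6 / 9 5 2]. Elementwise product with the kernel and sum: 3·3 + 6·-1 + 9·3 + 5·1 + 2·1.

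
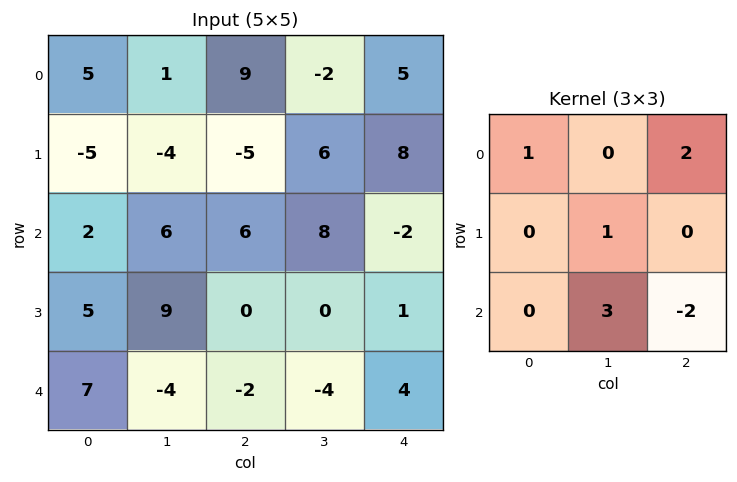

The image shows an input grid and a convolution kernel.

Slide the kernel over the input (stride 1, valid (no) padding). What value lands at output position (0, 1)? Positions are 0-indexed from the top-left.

The receptive field on the input at this output position is [1 9 -2 / -4 -5 6 / 6 6 8]. Elementwise product with the kernel and sum: 1·1 + -2·2 + -5·1 + 6·3 + 8·-2.

-6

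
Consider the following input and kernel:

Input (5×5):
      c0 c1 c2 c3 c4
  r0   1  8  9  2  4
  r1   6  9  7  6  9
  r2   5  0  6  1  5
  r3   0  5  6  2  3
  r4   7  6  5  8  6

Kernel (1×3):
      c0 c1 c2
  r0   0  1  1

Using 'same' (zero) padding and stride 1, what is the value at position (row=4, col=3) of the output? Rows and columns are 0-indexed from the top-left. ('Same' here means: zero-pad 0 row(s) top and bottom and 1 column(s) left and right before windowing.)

14

The receptive field on the zero-padded input at this output position is [5 8 6]. Elementwise product with the kernel and sum: 8·1 + 6·1.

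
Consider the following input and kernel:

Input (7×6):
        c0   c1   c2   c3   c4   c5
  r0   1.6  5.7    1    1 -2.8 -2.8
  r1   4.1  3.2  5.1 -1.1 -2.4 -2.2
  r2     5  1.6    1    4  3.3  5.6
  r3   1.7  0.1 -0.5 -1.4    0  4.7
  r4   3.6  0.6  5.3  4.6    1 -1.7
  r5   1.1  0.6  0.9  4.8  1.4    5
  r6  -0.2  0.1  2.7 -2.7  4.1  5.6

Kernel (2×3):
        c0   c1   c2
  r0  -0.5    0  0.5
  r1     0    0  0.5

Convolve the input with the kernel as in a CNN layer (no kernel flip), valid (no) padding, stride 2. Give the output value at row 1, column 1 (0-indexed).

The receptive field on the input at this output position is [1 4 3.3 / -0.5 -1.4 0]. Elementwise product with the kernel and sum: 1·-0.5 + 3.3·0.5 + 0·0.5.

1.15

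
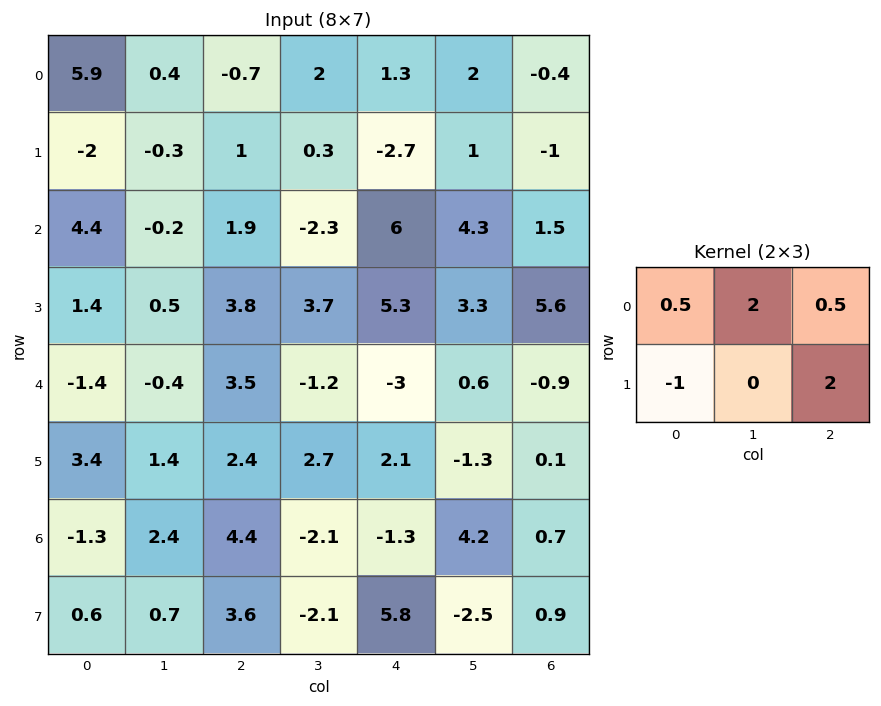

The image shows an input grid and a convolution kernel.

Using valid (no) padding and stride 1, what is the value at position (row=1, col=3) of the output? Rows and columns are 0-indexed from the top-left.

6.15

The receptive field on the input at this output position is [0.3 -2.7 1 / -2.3 6 4.3]. Elementwise product with the kernel and sum: 0.3·0.5 + -2.7·2 + 1·0.5 + -2.3·-1 + 4.3·2.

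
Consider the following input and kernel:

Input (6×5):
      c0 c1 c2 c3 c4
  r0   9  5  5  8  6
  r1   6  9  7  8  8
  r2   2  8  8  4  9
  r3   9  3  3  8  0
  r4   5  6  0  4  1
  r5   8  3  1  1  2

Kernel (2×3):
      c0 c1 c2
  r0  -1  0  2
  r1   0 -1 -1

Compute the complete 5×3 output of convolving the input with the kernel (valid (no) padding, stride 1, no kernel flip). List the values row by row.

Output[0,0]: The receptive field on the input at this output position is [9 5 5 / 6 9 7]. Elementwise product with the kernel and sum: 9·-1 + 5·2 + 9·-1 + 7·-1.
Output[0,1]: The receptive field on the input at this output position is [5 5 8 / 9 7 8]. Elementwise product with the kernel and sum: 5·-1 + 8·2 + 7·-1 + 8·-1.

-15 -4 -9
-8 -5 -4
8 -11 2
-9 9 -8
-9 0 -1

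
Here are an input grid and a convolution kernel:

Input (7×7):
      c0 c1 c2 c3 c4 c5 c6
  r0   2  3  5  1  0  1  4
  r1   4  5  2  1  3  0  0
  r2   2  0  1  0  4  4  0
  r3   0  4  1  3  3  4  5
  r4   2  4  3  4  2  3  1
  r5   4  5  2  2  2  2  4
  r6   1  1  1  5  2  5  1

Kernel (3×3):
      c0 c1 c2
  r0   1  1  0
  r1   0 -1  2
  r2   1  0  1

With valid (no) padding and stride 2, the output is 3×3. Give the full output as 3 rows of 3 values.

Output[0,0]: The receptive field on the input at this output position is [2 3 5 / 4 5 2 / 2 0 1]. Elementwise product with the kernel and sum: 2·1 + 3·1 + 5·-1 + 2·2 + 2·1 + 1·1.

7 16 5
5 9 17
7 12 14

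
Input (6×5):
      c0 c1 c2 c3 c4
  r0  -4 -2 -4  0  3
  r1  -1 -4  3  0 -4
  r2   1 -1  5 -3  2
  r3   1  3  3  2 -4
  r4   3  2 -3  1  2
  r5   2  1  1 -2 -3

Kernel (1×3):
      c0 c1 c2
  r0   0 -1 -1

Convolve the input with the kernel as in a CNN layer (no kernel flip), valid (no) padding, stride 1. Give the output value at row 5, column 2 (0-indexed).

5

The receptive field on the input at this output position is [1 -2 -3]. Elementwise product with the kernel and sum: -2·-1 + -3·-1.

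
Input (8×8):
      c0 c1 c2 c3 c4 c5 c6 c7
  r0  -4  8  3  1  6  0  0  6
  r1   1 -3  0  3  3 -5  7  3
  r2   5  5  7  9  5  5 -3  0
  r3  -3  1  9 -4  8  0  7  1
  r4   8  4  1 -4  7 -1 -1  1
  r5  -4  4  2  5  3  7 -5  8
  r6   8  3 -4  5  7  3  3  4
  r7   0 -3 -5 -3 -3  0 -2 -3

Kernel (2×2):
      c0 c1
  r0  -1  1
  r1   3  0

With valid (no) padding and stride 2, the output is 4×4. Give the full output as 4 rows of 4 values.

Output[0,0]: The receptive field on the input at this output position is [-4 8 / 1 -3]. Elementwise product with the kernel and sum: -4·-1 + 8·1 + 1·3.

15 -2 3 27
-9 29 24 24
-16 1 1 -13
-5 -6 -13 -5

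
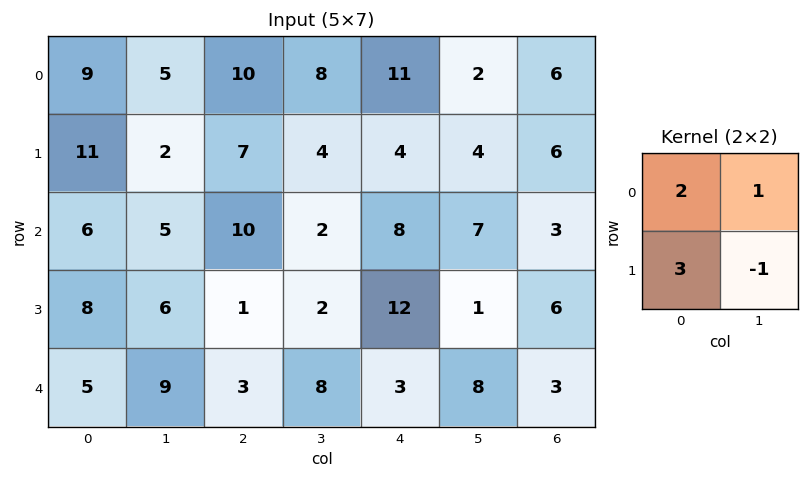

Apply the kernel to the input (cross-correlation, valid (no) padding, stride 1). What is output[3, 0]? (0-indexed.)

The receptive field on the input at this output position is [8 6 / 5 9]. Elementwise product with the kernel and sum: 8·2 + 6·1 + 5·3 + 9·-1.

28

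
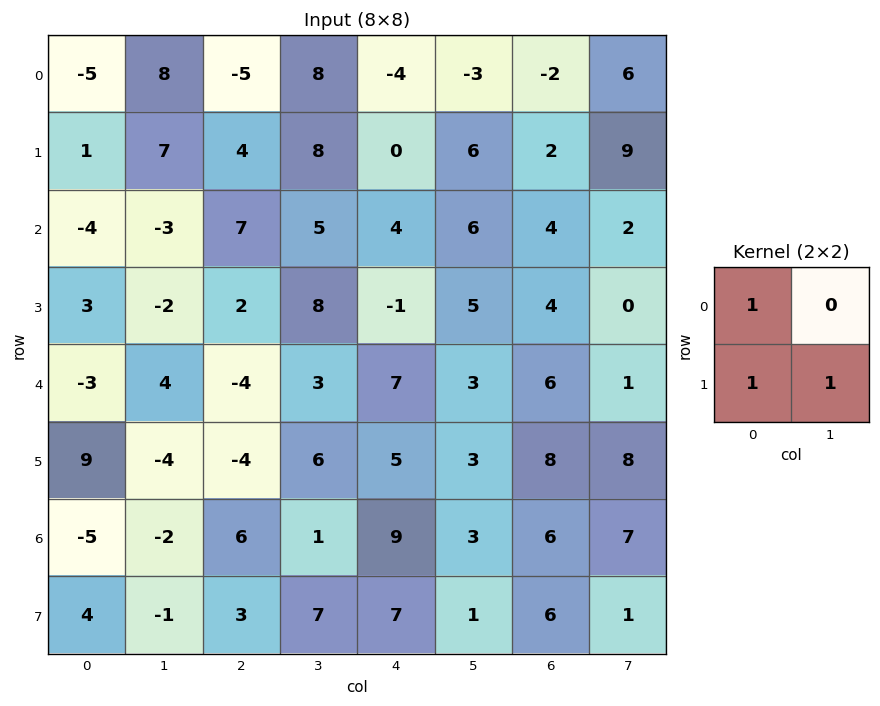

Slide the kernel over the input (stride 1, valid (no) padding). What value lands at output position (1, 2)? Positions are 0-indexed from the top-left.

The receptive field on the input at this output position is [4 8 / 7 5]. Elementwise product with the kernel and sum: 4·1 + 7·1 + 5·1.

16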